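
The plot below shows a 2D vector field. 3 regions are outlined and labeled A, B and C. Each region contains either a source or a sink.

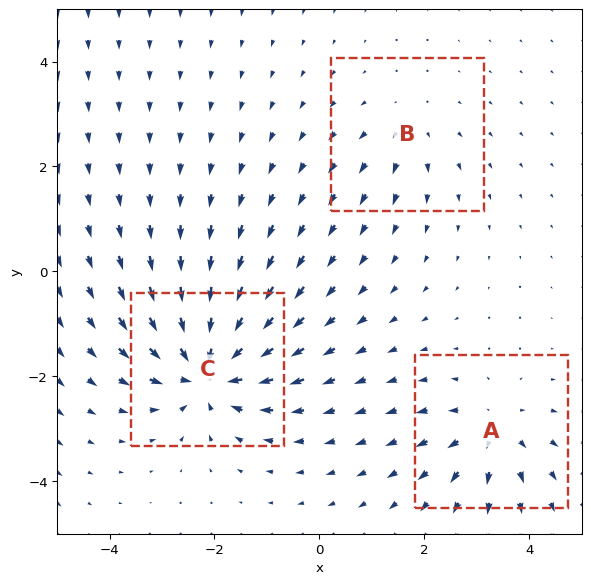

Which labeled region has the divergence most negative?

C

Divergence at each region's feature centre — A: about +4, B: about +2, C: about -6. Region C is most negative.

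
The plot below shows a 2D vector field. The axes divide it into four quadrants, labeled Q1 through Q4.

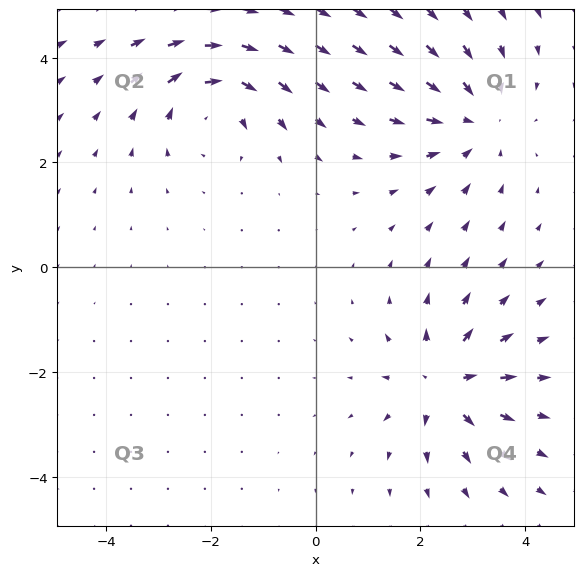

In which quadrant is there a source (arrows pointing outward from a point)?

Q4

The source sits at approximately (2.4, -2.2), which lies in quadrant Q4. The divergence there is about +3, positive as expected for a source.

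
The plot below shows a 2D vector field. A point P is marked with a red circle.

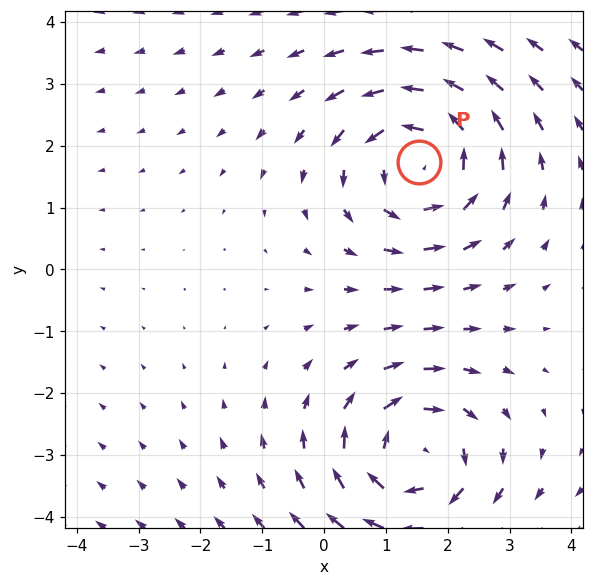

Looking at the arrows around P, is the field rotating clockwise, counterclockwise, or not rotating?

counterclockwise

Near P at (1.5, 1.7) the arrows circulate counterclockwise. The curl (z-component) there is about +3; positive curl means counterclockwise rotation.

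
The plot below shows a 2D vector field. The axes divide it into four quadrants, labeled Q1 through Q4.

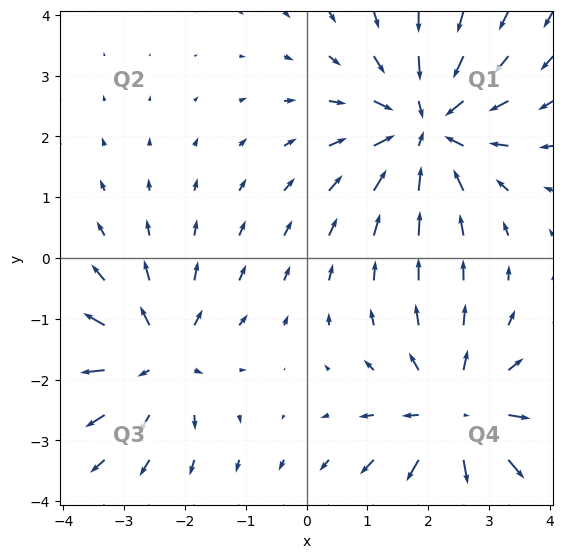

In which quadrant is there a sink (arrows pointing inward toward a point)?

Q1

The sink sits at approximately (2.0, 2.1), which lies in quadrant Q1. The divergence there is about -5, negative as expected for a sink.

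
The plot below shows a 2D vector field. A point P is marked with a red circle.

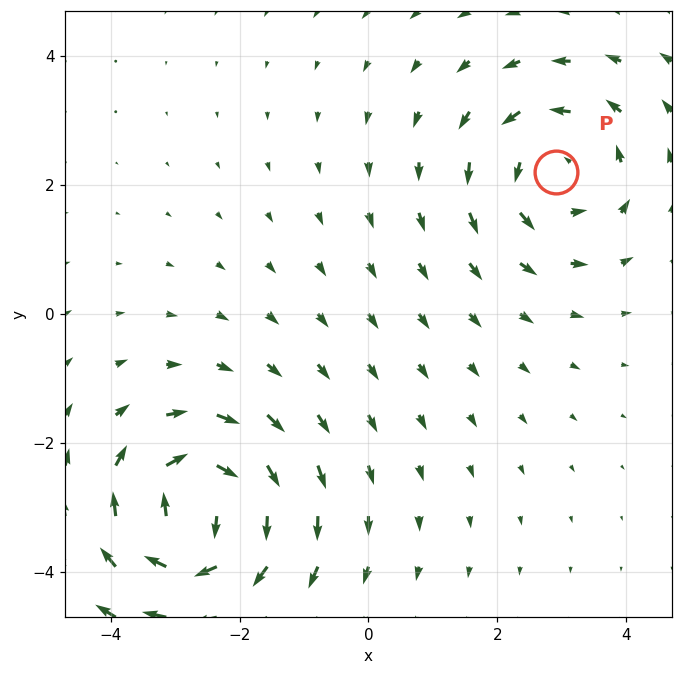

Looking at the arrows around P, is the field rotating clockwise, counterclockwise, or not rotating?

counterclockwise

Near P at (2.9, 2.2) the arrows circulate counterclockwise. The curl (z-component) there is about +4; positive curl means counterclockwise rotation.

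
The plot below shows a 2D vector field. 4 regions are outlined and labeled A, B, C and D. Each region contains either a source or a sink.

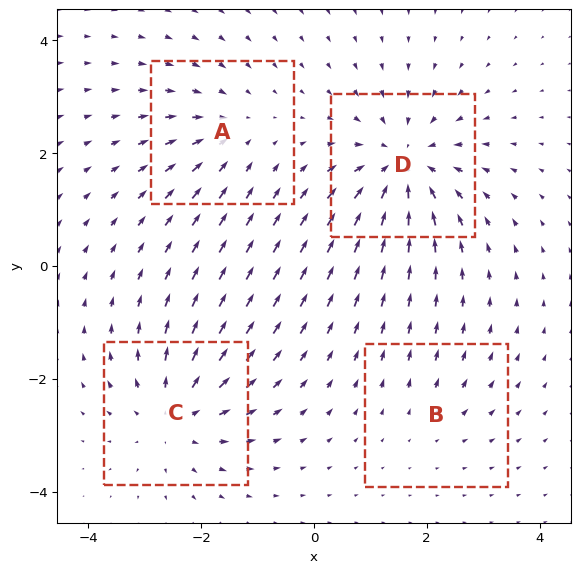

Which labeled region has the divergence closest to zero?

Divergence at each region's feature centre — A: about -3, B: about +2, C: about +5, D: about -6. Region B is closest to zero.

B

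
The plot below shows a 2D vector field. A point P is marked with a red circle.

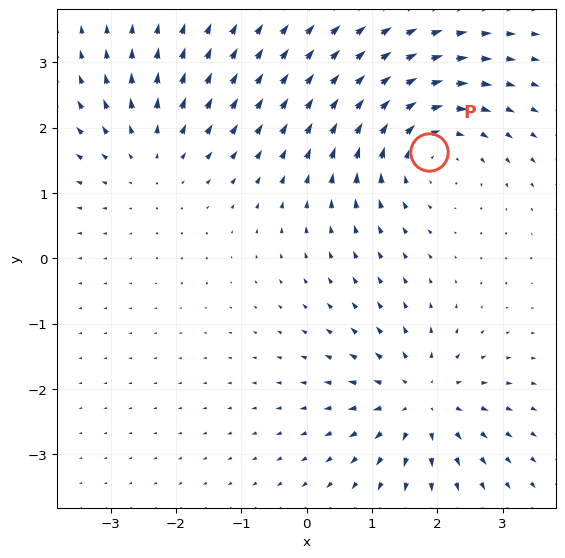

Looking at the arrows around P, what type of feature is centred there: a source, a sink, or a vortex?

vortex

At P (1.9, 1.6) the arrows circulate clockwise. Divergence ≈0, curl about -5 — near-zero divergence with nonzero curl is a vortex.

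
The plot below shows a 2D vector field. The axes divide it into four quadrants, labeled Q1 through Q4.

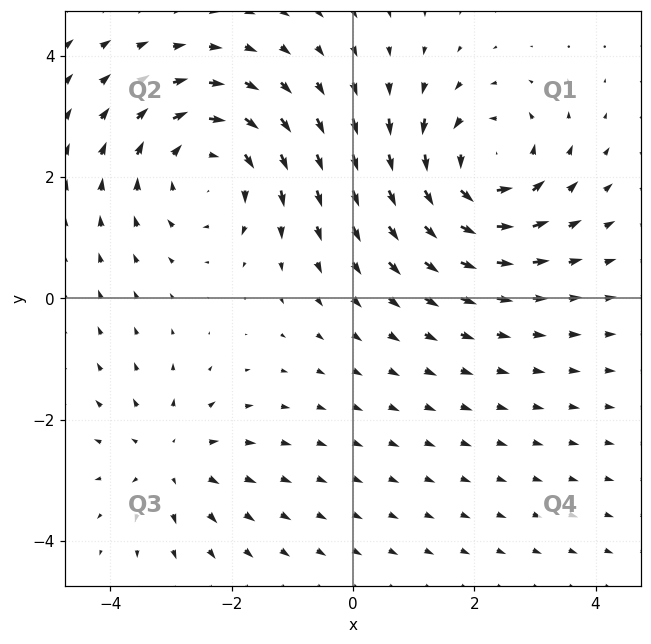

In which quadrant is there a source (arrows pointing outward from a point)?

The source sits at approximately (-3.0, -2.6), which lies in quadrant Q3. The divergence there is about +3, positive as expected for a source.

Q3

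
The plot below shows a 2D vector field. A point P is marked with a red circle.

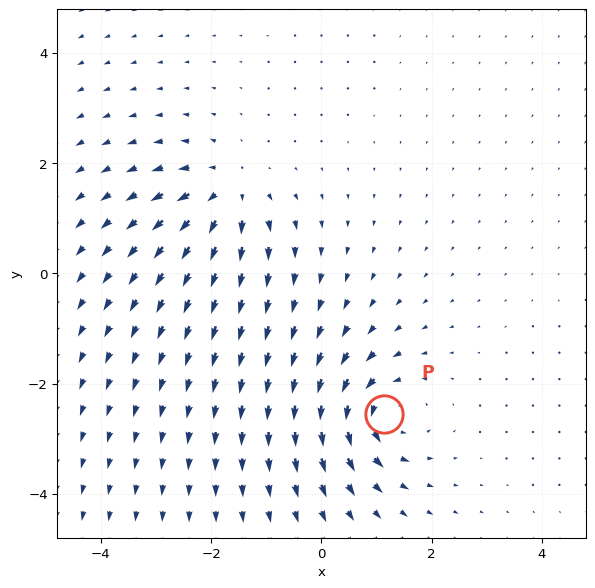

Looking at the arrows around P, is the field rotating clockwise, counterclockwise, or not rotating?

counterclockwise

Near P at (1.1, -2.6) the arrows circulate counterclockwise. The curl (z-component) there is about +5; positive curl means counterclockwise rotation.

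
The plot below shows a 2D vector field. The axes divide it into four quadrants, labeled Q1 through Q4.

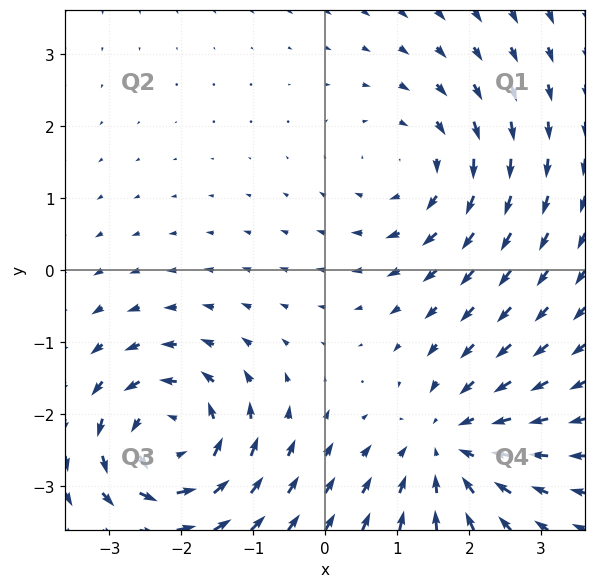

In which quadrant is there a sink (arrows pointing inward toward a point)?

The sink sits at approximately (1.7, -2.4), which lies in quadrant Q4. The divergence there is about -4, negative as expected for a sink.

Q4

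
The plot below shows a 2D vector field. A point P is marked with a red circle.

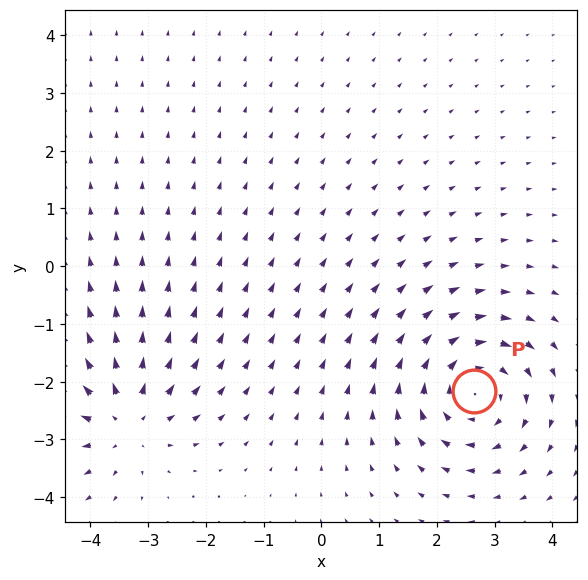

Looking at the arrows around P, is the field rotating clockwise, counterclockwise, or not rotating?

Near P at (2.6, -2.2) the arrows circulate clockwise. The curl (z-component) there is about -5; negative curl means clockwise rotation.

clockwise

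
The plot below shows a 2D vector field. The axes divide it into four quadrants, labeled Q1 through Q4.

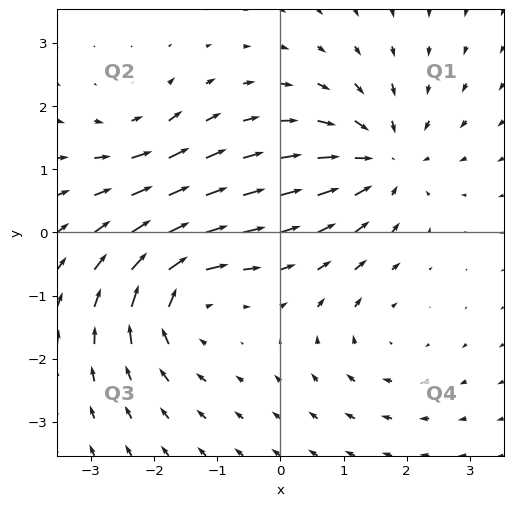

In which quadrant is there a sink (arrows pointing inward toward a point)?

The sink sits at approximately (1.6, 1.1), which lies in quadrant Q1. The divergence there is about -5, negative as expected for a sink.

Q1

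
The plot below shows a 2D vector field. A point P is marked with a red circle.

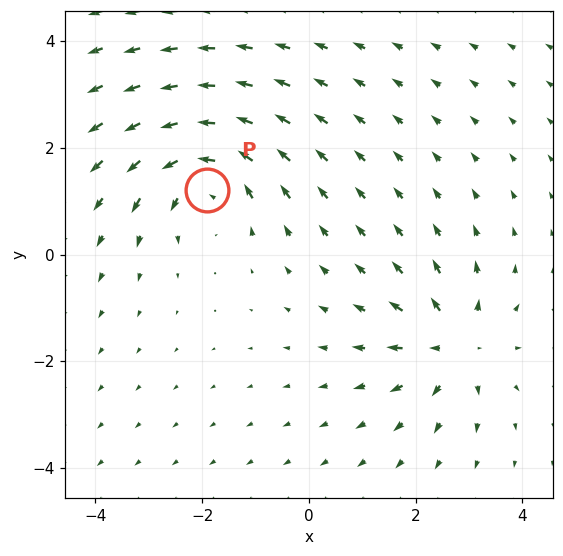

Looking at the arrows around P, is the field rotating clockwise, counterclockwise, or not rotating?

Near P at (-1.9, 1.2) the arrows circulate counterclockwise. The curl (z-component) there is about +4; positive curl means counterclockwise rotation.

counterclockwise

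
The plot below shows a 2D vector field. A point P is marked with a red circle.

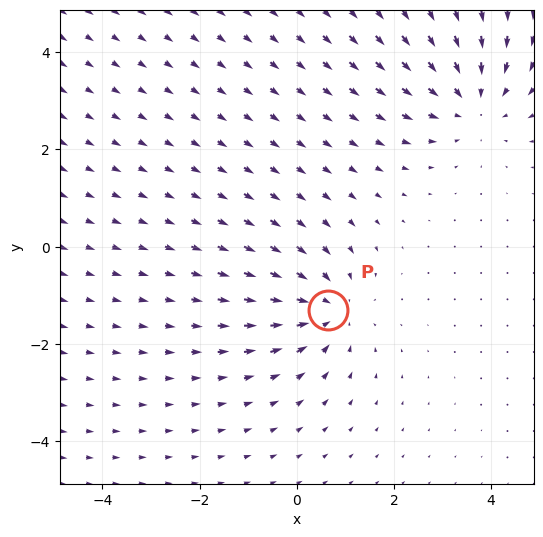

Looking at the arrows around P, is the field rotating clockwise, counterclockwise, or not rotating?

not rotating

Near P at (0.6, -1.3) the arrows show no circulation. The curl there is ≈0.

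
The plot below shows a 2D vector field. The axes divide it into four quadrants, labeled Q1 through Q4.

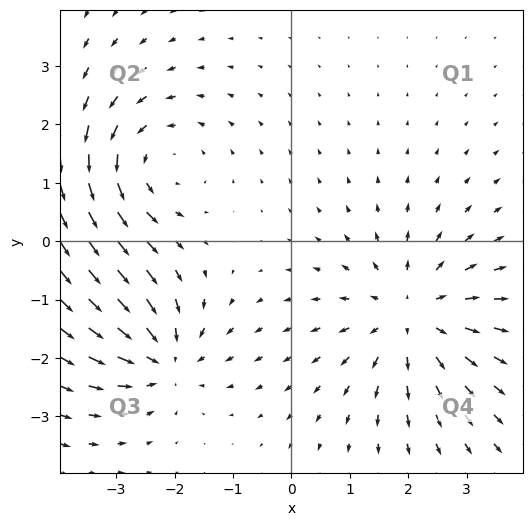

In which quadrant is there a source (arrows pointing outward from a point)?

The source sits at approximately (2.1, -1.3), which lies in quadrant Q4. The divergence there is about +4, positive as expected for a source.

Q4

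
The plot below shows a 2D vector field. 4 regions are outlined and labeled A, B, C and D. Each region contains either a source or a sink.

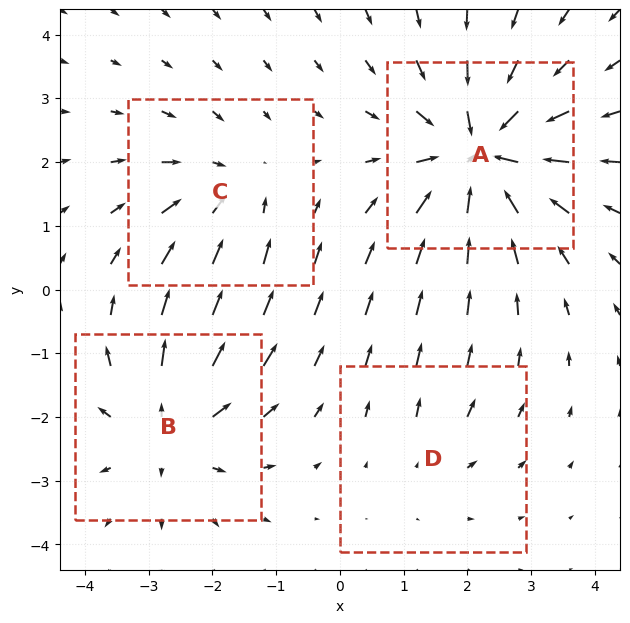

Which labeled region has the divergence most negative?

A

Divergence at each region's feature centre — A: about -7, B: about +5, C: about -3, D: about +2. Region A is most negative.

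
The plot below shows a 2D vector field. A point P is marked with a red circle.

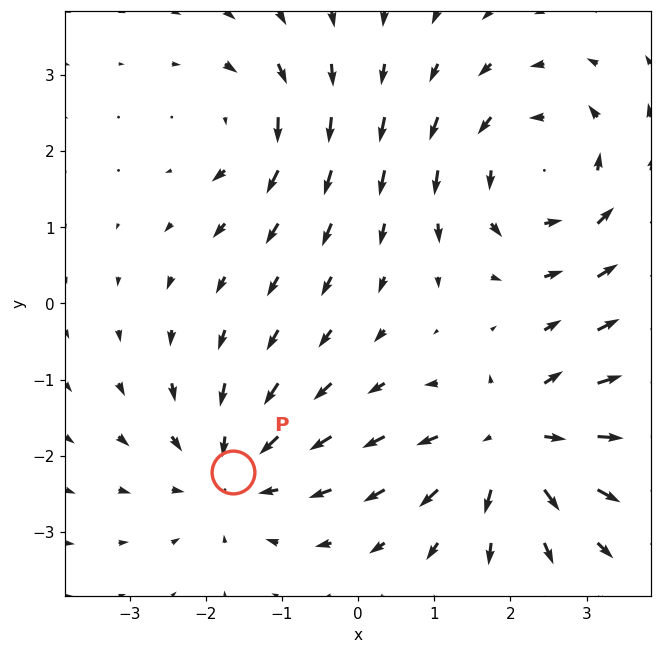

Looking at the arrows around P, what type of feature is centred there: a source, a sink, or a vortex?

At P (-1.6, -2.2) the arrows converge inward. Divergence about -4, curl ≈0 — negative divergence with near-zero curl is a sink.

sink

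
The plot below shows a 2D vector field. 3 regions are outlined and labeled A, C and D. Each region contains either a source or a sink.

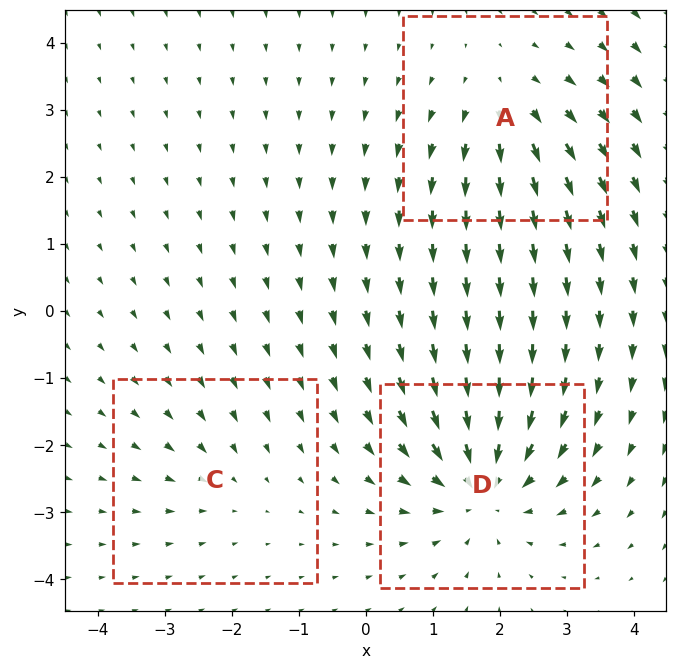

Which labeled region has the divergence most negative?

D

Divergence at each region's feature centre — A: about +3, C: about -2, D: about -5. Region D is most negative.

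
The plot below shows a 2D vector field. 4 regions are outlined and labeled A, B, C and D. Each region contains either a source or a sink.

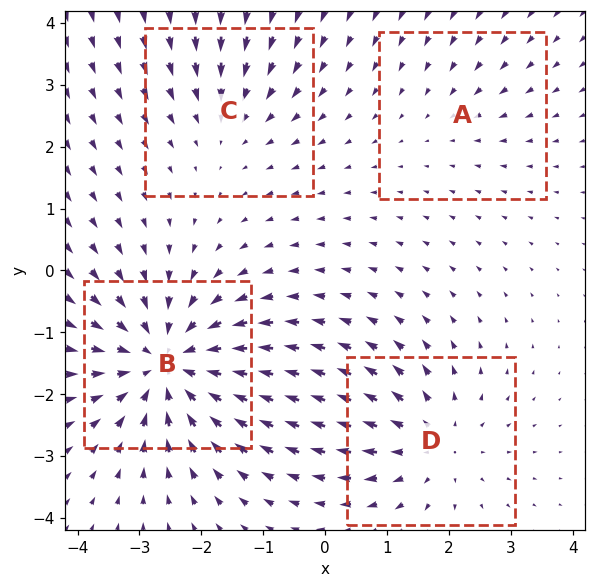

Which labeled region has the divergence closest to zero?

A

Divergence at each region's feature centre — A: about -2, B: about -7, C: about -3, D: about +4. Region A is closest to zero.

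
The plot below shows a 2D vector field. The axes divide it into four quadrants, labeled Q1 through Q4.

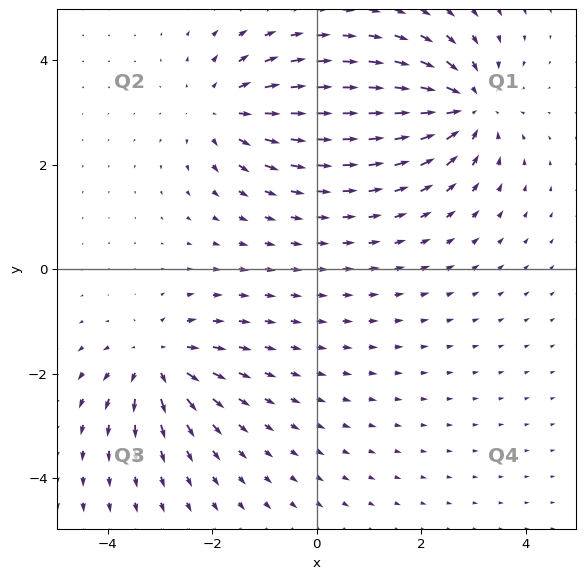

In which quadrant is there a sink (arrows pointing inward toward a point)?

Q1

The sink sits at approximately (2.9, 3.1), which lies in quadrant Q1. The divergence there is about -5, negative as expected for a sink.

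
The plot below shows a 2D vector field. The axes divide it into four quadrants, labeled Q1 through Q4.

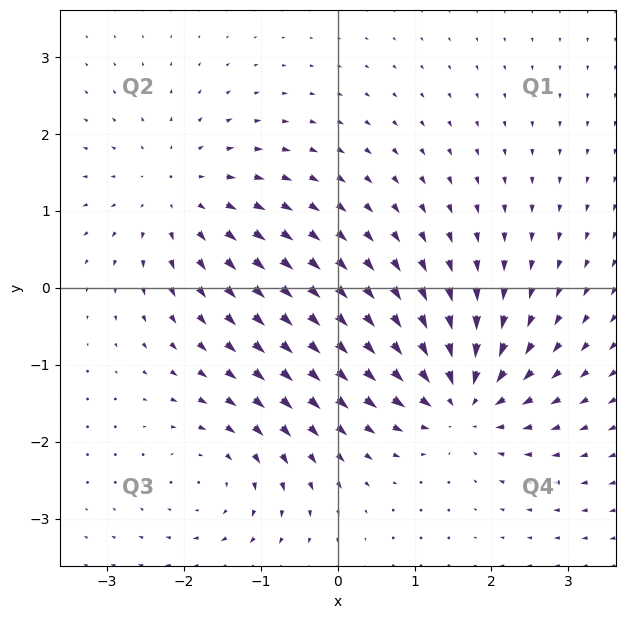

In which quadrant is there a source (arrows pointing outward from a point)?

Q2

The source sits at approximately (-2.1, 1.2), which lies in quadrant Q2. The divergence there is about +4, positive as expected for a source.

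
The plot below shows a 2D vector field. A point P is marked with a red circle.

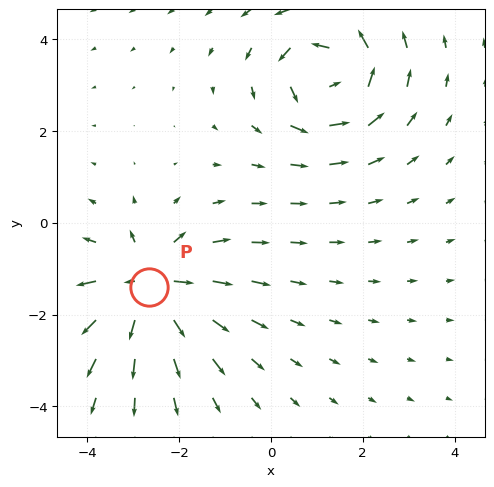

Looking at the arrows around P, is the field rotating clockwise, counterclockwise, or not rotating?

not rotating

Near P at (-2.7, -1.4) the arrows show no circulation. The curl there is ≈0.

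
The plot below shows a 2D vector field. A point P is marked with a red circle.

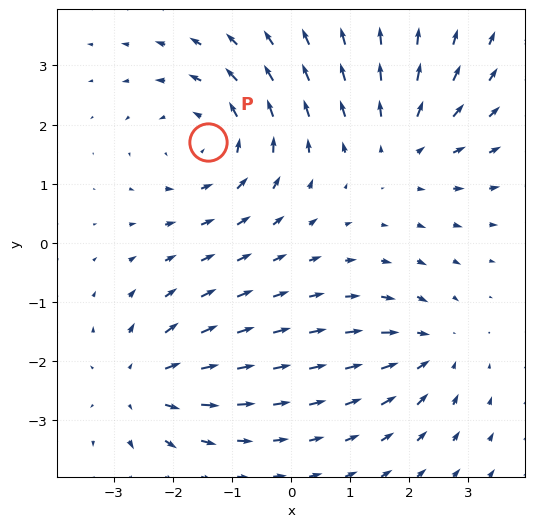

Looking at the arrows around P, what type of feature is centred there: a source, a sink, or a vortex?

At P (-1.4, 1.7) the arrows circulate counterclockwise. Divergence ≈0, curl about +4 — near-zero divergence with nonzero curl is a vortex.

vortex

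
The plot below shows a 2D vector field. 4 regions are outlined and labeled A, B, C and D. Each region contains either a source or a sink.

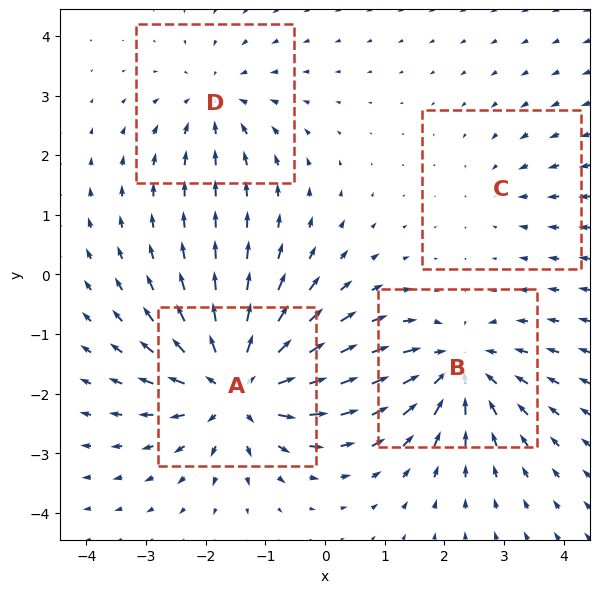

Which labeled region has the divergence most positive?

Divergence at each region's feature centre — A: about +7, B: about -5, C: about -2, D: about -3. Region A is most positive.

A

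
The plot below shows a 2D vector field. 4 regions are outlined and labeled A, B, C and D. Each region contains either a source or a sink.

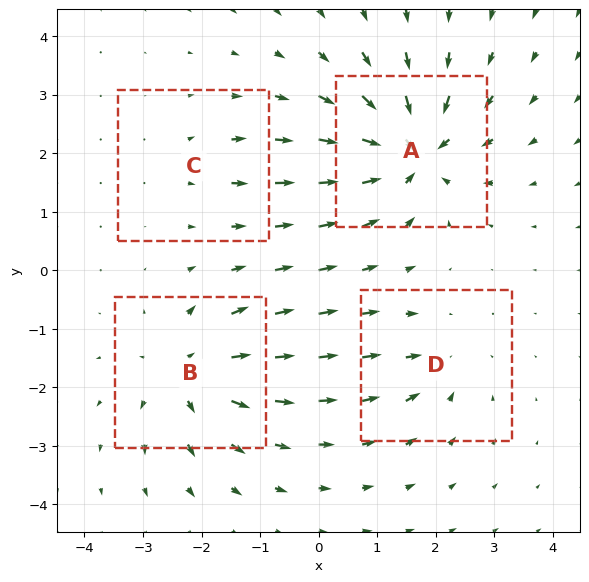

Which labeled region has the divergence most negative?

Divergence at each region's feature centre — A: about -8, B: about +6, C: about +3, D: about -4. Region A is most negative.

A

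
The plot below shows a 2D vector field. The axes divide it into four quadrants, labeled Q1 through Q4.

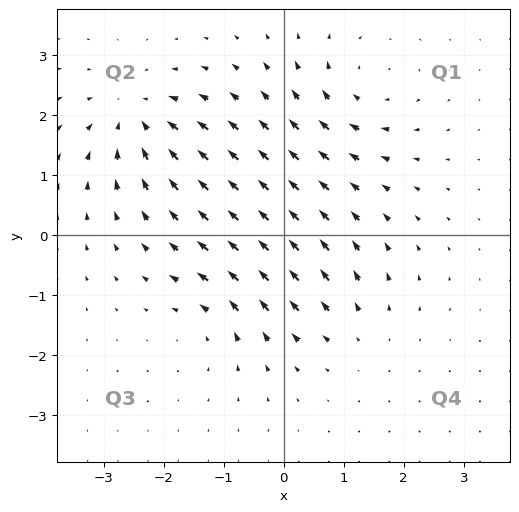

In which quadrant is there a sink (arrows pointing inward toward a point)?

The sink sits at approximately (-2.5, 2.0), which lies in quadrant Q2. The divergence there is about -5, negative as expected for a sink.

Q2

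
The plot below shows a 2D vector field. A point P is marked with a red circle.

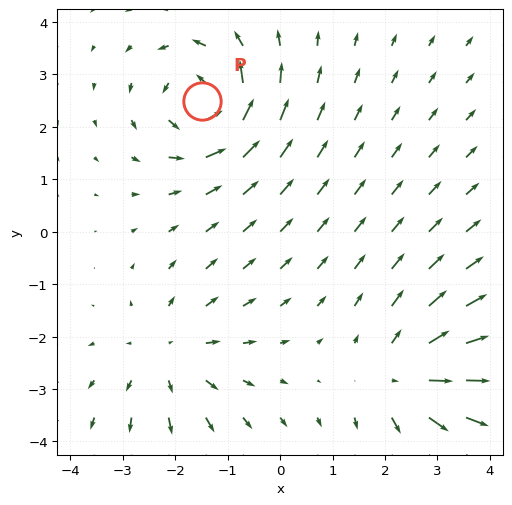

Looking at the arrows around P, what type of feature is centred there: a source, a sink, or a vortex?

vortex

At P (-1.5, 2.5) the arrows circulate counterclockwise. Divergence ≈0, curl about +6 — near-zero divergence with nonzero curl is a vortex.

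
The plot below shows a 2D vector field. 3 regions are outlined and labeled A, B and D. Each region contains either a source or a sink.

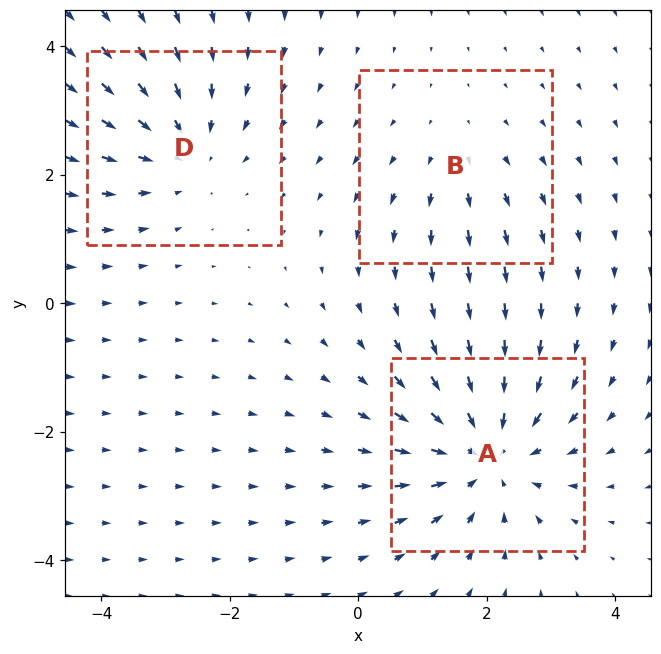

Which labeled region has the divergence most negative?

A

Divergence at each region's feature centre — A: about -4, B: about +2, D: about -3. Region A is most negative.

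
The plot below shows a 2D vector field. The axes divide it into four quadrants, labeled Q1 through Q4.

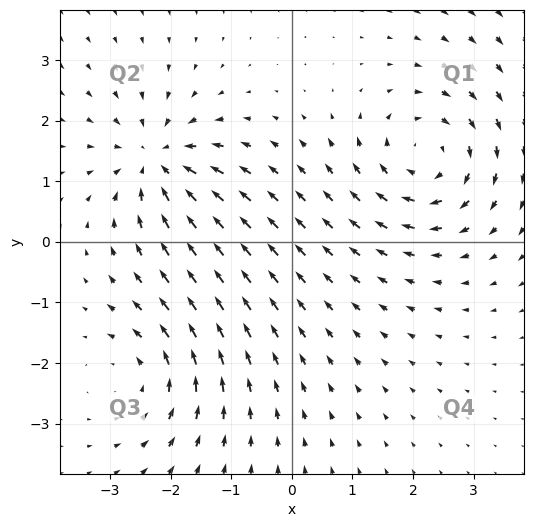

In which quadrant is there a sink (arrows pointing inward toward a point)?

Q2

The sink sits at approximately (-2.2, 1.3), which lies in quadrant Q2. The divergence there is about -5, negative as expected for a sink.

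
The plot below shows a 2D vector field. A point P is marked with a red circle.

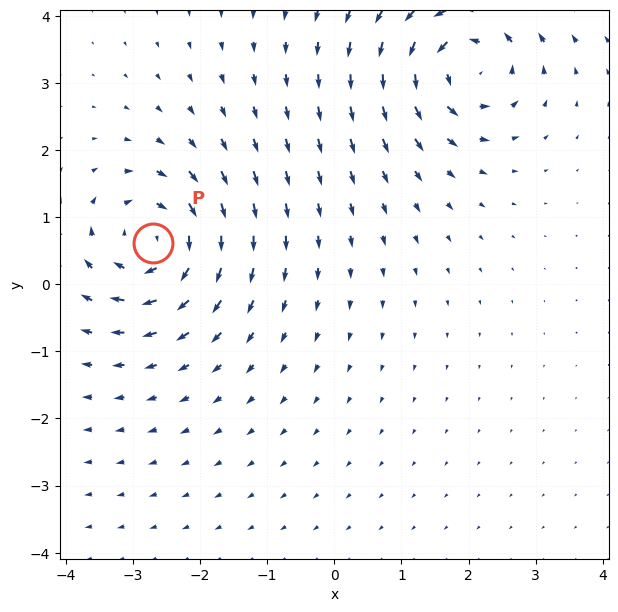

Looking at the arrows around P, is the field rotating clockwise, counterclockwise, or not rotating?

Near P at (-2.7, 0.6) the arrows circulate clockwise. The curl (z-component) there is about -4; negative curl means clockwise rotation.

clockwise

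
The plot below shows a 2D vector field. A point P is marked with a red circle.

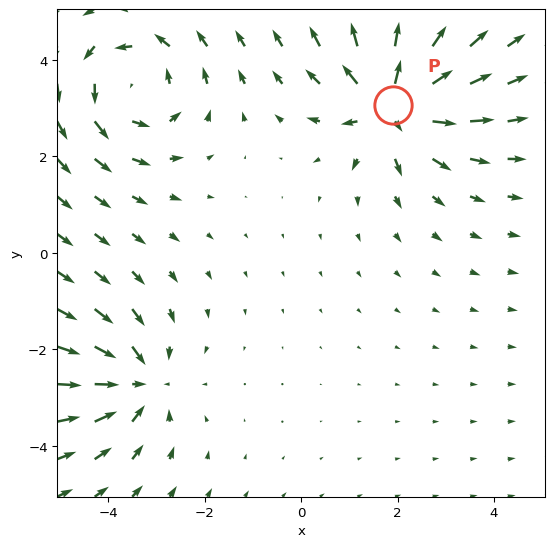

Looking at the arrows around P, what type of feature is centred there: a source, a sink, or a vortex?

At P (1.9, 3.1) the arrows spread outward. Divergence about +5, curl ≈0 — positive divergence with near-zero curl is a source.

source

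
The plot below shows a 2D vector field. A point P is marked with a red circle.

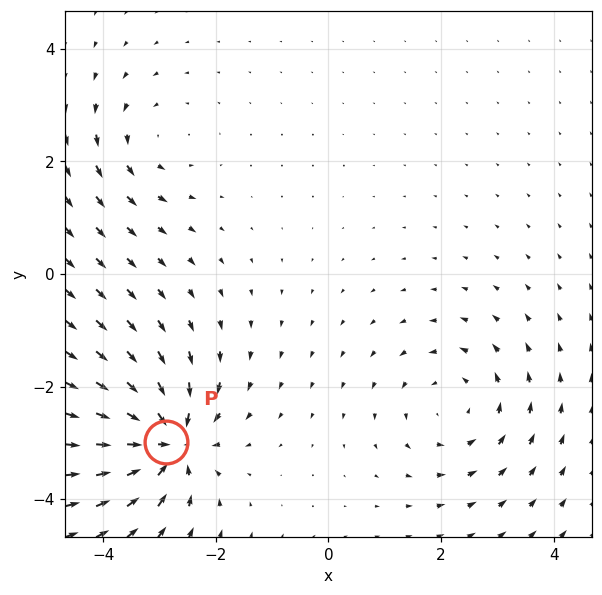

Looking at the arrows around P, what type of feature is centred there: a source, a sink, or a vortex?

At P (-2.9, -3.0) the arrows converge inward. Divergence about -6, curl ≈0 — negative divergence with near-zero curl is a sink.

sink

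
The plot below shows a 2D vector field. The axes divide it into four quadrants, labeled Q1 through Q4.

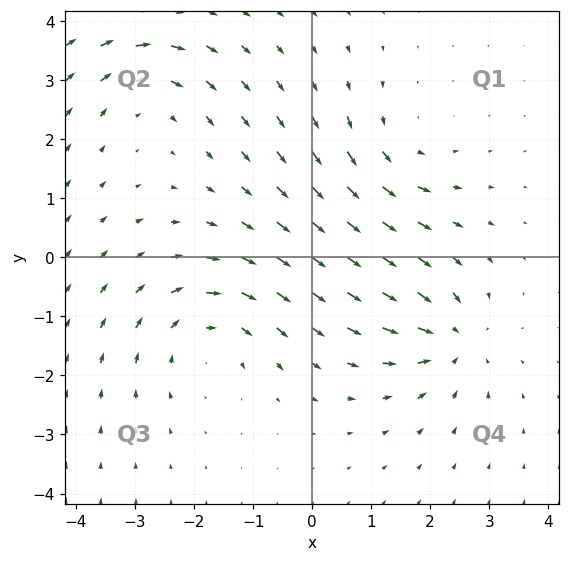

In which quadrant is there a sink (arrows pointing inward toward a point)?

Q4

The sink sits at approximately (2.4, -1.4), which lies in quadrant Q4. The divergence there is about -5, negative as expected for a sink.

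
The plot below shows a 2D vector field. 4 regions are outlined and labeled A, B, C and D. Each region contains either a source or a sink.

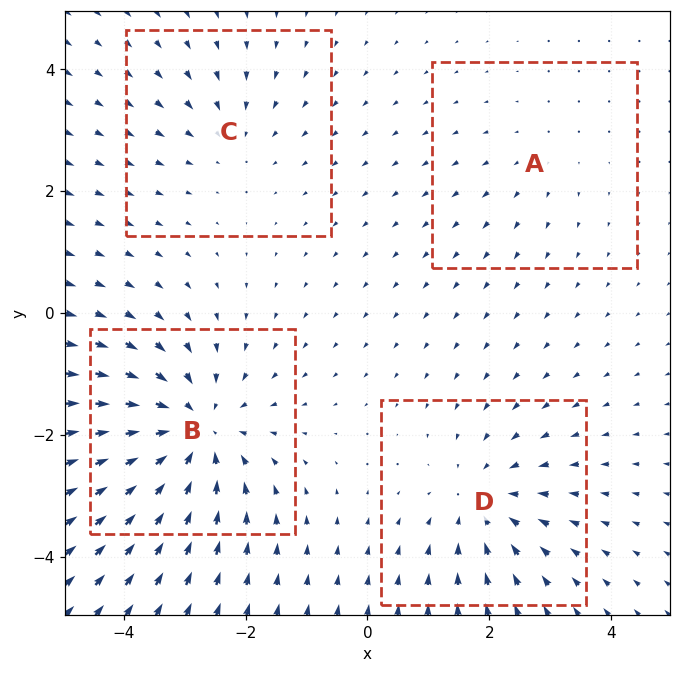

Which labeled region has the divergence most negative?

B

Divergence at each region's feature centre — A: about +2, B: about -6, C: about -3, D: about -4. Region B is most negative.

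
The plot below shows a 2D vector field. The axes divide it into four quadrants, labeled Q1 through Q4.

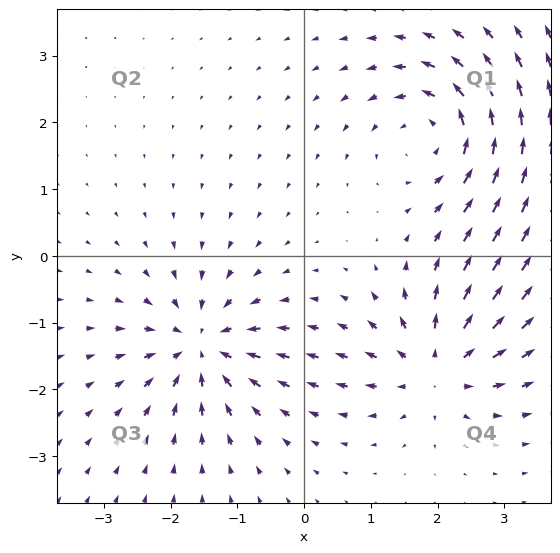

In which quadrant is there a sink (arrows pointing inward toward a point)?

Q3

The sink sits at approximately (-1.5, -1.3), which lies in quadrant Q3. The divergence there is about -4, negative as expected for a sink.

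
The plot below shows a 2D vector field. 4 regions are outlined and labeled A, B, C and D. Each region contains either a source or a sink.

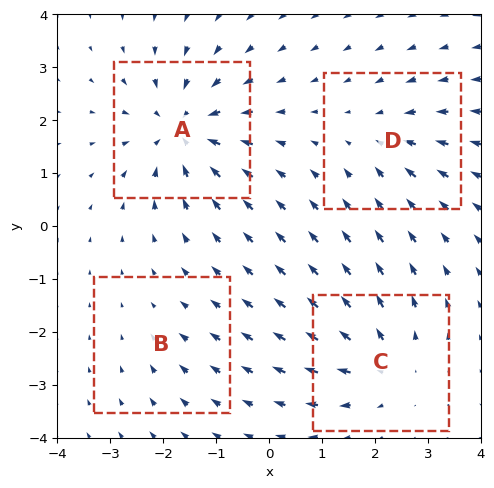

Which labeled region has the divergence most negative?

A

Divergence at each region's feature centre — A: about -7, B: about -2, C: about +5, D: about -4. Region A is most negative.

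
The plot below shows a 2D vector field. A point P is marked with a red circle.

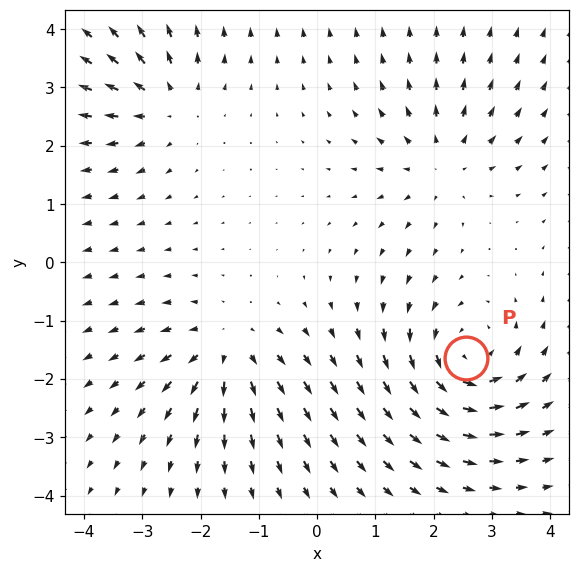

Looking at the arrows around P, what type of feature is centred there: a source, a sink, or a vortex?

vortex

At P (2.6, -1.6) the arrows circulate counterclockwise. Divergence ≈0, curl about +4 — near-zero divergence with nonzero curl is a vortex.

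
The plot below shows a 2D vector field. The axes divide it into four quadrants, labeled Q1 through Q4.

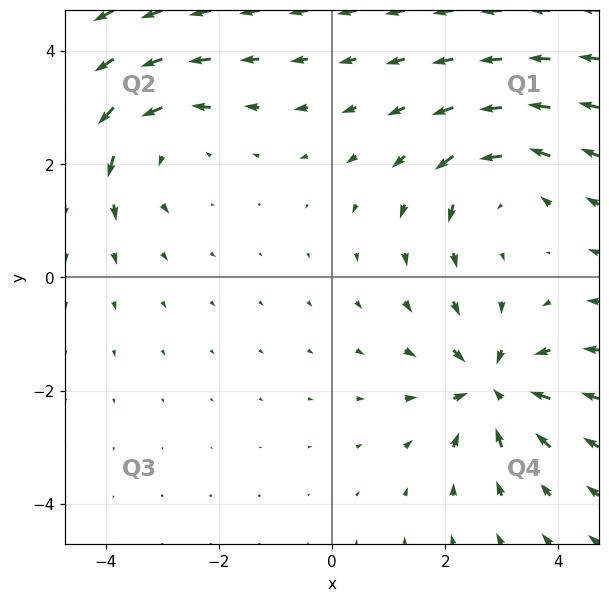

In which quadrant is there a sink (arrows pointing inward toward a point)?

The sink sits at approximately (2.8, -1.9), which lies in quadrant Q4. The divergence there is about -5, negative as expected for a sink.

Q4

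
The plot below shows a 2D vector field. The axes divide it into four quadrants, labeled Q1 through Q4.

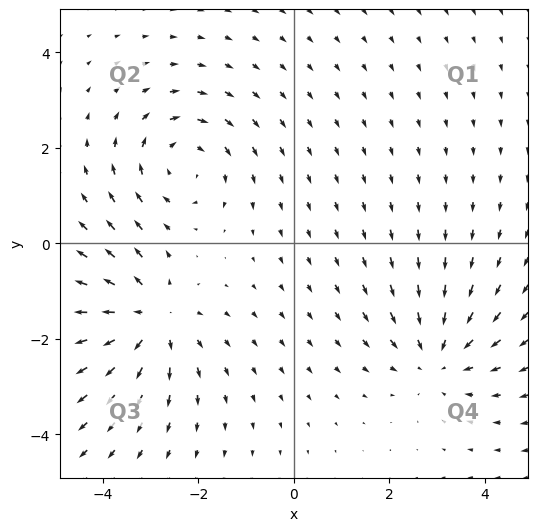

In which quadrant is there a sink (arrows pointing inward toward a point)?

The sink sits at approximately (3.0, -2.4), which lies in quadrant Q4. The divergence there is about -3, negative as expected for a sink.

Q4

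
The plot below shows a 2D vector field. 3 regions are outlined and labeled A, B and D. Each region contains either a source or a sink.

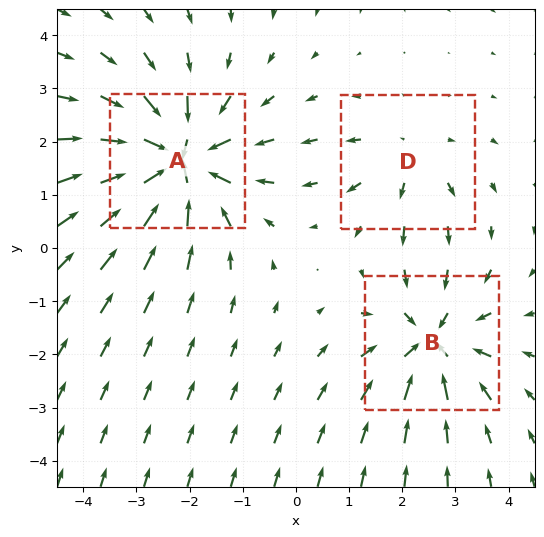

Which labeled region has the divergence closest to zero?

Divergence at each region's feature centre — A: about -6, B: about -4, D: about +2. Region D is closest to zero.

D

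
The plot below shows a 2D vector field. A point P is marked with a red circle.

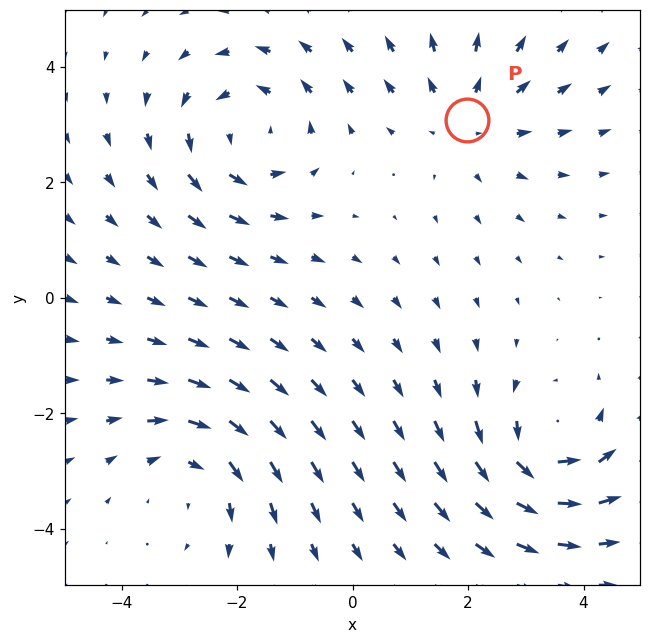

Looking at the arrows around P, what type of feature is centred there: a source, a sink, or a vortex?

At P (2.0, 3.1) the arrows spread outward. Divergence about +3, curl ≈0 — positive divergence with near-zero curl is a source.

source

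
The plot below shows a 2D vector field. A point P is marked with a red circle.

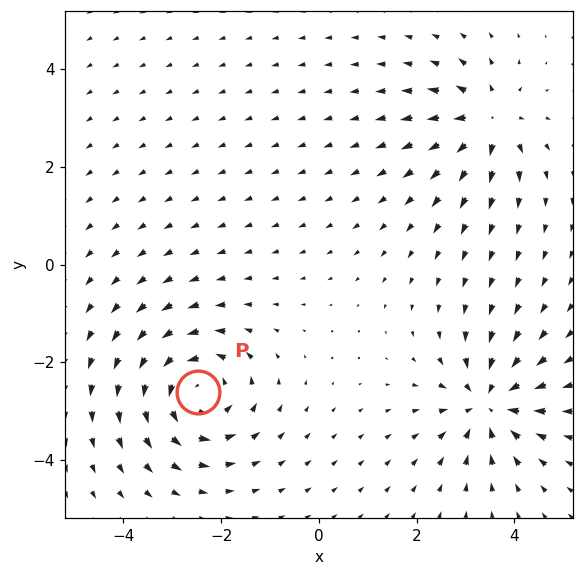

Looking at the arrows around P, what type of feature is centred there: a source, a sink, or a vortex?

vortex

At P (-2.5, -2.6) the arrows circulate counterclockwise. Divergence ≈0, curl about +5 — near-zero divergence with nonzero curl is a vortex.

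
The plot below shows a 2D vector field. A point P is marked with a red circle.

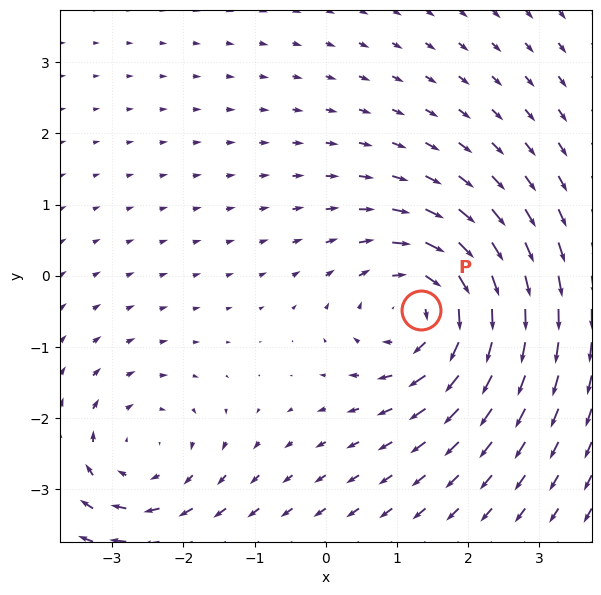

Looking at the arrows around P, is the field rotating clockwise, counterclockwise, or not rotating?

clockwise

Near P at (1.3, -0.5) the arrows circulate clockwise. The curl (z-component) there is about -5; negative curl means clockwise rotation.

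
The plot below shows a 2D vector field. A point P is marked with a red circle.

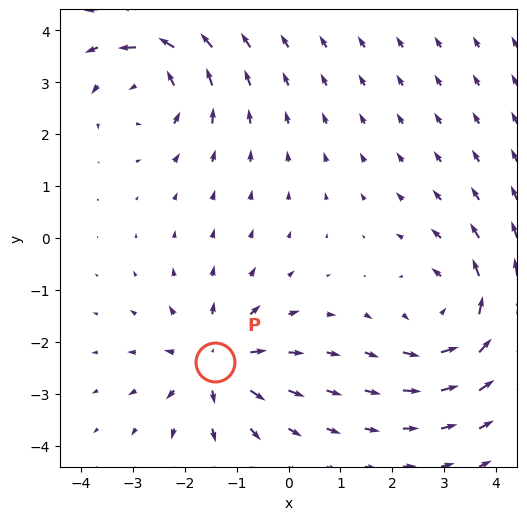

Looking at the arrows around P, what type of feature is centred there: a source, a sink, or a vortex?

At P (-1.4, -2.4) the arrows spread outward. Divergence about +5, curl ≈0 — positive divergence with near-zero curl is a source.

source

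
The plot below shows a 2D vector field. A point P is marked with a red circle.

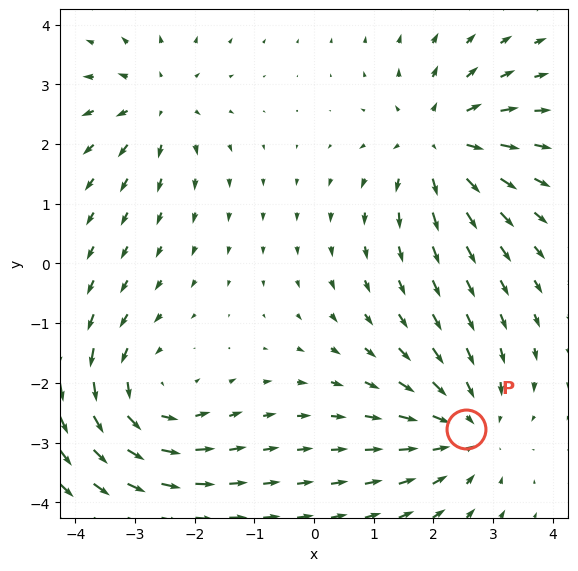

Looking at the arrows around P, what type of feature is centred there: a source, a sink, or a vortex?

At P (2.5, -2.8) the arrows converge inward. Divergence about -4, curl ≈0 — negative divergence with near-zero curl is a sink.

sink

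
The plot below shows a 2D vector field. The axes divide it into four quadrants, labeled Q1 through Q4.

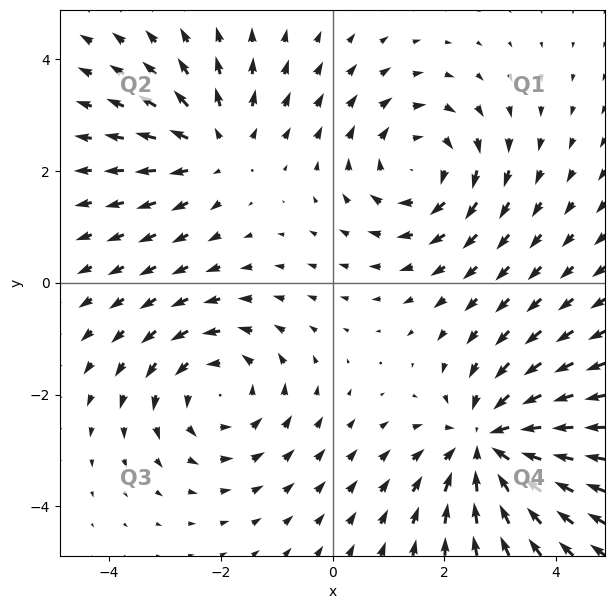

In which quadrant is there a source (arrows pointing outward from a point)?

Q2

The source sits at approximately (-2.1, 2.4), which lies in quadrant Q2. The divergence there is about +3, positive as expected for a source.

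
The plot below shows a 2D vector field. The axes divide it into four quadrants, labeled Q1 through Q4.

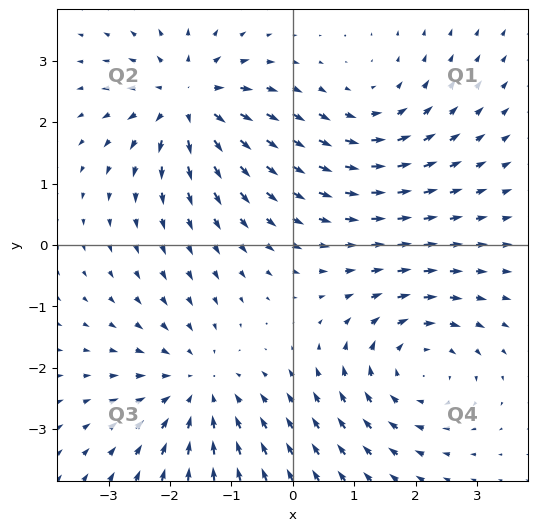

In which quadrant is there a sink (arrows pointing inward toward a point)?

The sink sits at approximately (-1.5, -2.3), which lies in quadrant Q3. The divergence there is about -3, negative as expected for a sink.

Q3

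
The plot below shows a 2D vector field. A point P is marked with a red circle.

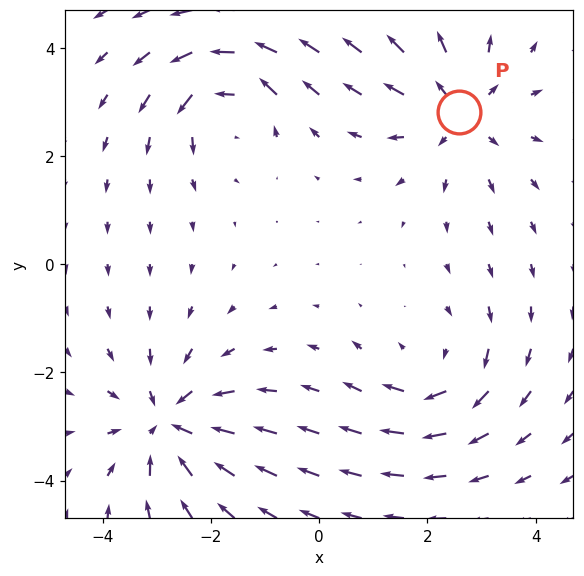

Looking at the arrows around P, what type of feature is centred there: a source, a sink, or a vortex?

At P (2.6, 2.8) the arrows spread outward. Divergence about +4, curl ≈0 — positive divergence with near-zero curl is a source.

source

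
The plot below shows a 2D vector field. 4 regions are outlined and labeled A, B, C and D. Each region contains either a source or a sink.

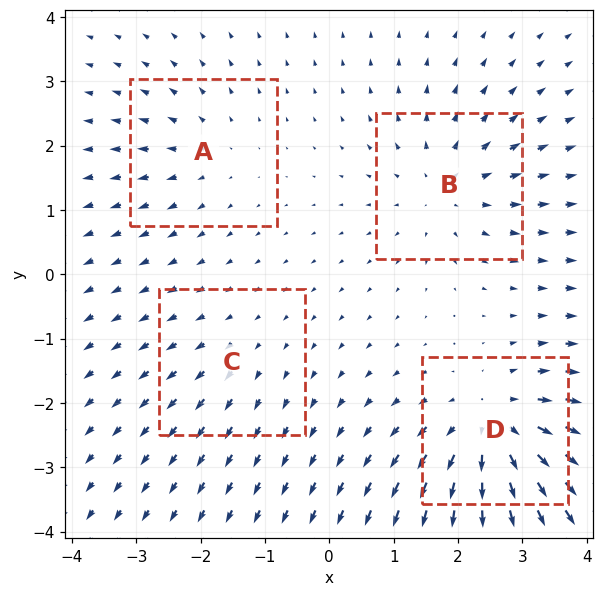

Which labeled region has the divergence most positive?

D

Divergence at each region's feature centre — A: about +3, B: about +4, C: about +2, D: about +7. Region D is most positive.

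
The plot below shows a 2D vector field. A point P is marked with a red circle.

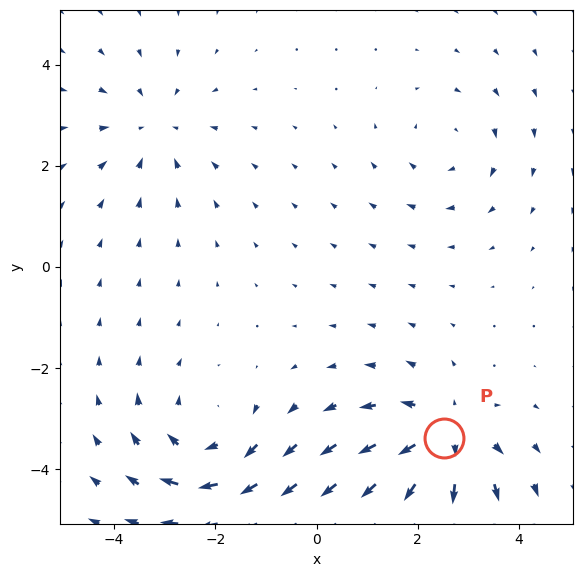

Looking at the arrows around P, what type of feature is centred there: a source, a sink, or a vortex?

At P (2.5, -3.4) the arrows spread outward. Divergence about +6, curl ≈0 — positive divergence with near-zero curl is a source.

source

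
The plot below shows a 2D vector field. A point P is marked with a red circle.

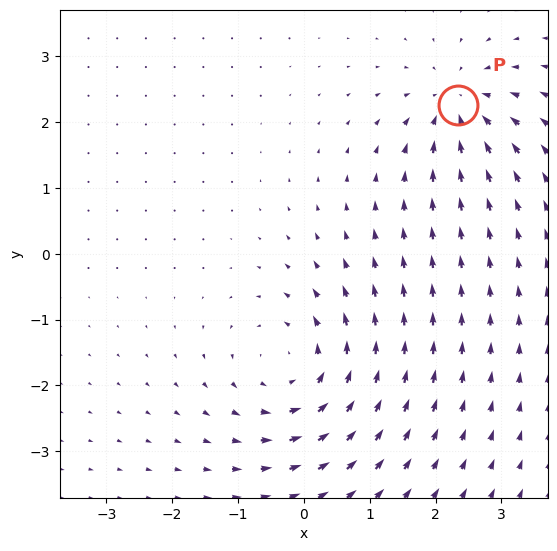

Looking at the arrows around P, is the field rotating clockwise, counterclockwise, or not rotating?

not rotating

Near P at (2.3, 2.3) the arrows show no circulation. The curl there is ≈0.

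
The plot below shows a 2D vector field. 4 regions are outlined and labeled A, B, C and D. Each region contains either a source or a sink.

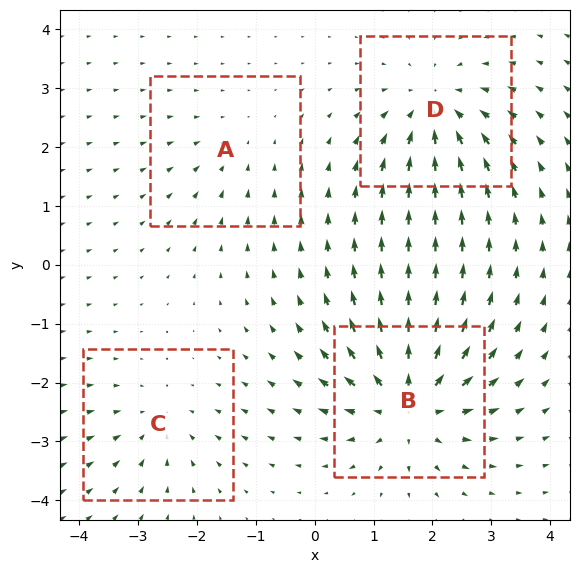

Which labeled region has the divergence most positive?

Divergence at each region's feature centre — A: about -2, B: about +7, C: about -3, D: about -5. Region B is most positive.

B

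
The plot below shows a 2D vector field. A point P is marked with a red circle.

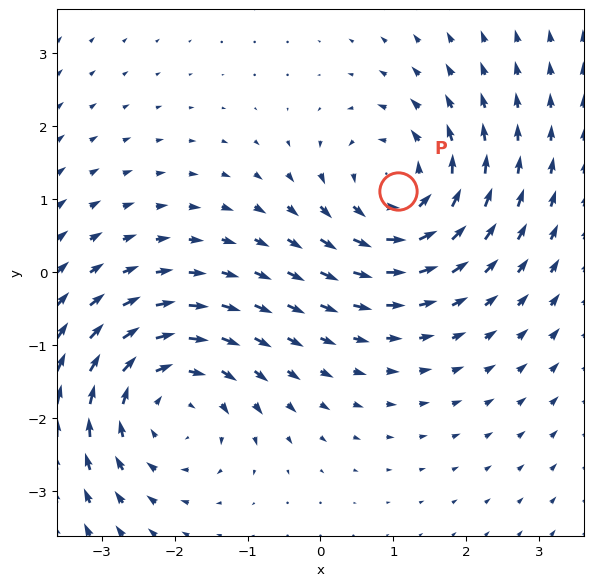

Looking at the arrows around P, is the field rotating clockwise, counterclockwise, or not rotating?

Near P at (1.1, 1.1) the arrows circulate counterclockwise. The curl (z-component) there is about +4; positive curl means counterclockwise rotation.

counterclockwise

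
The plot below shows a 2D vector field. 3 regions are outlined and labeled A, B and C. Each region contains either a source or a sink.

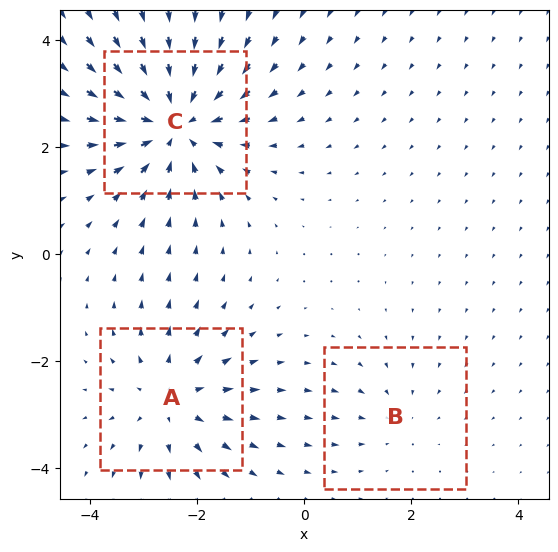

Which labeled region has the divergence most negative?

Divergence at each region's feature centre — A: about +3, B: about -2, C: about -5. Region C is most negative.

C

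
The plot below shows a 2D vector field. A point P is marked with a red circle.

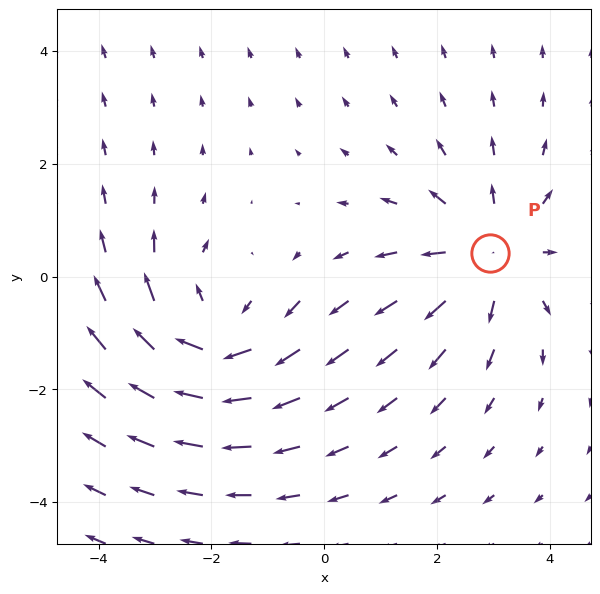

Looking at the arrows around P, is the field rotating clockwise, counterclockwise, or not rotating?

Near P at (2.9, 0.4) the arrows show no circulation. The curl there is ≈0.

not rotating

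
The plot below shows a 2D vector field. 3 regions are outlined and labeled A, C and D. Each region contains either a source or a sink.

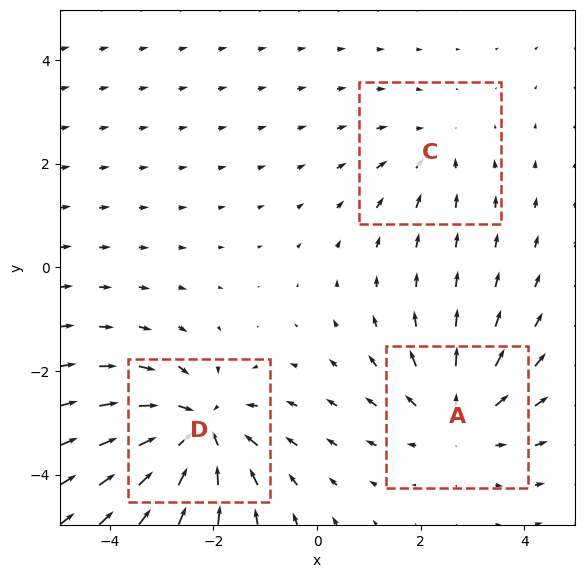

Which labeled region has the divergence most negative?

Divergence at each region's feature centre — A: about +3, C: about -2, D: about -4. Region D is most negative.

D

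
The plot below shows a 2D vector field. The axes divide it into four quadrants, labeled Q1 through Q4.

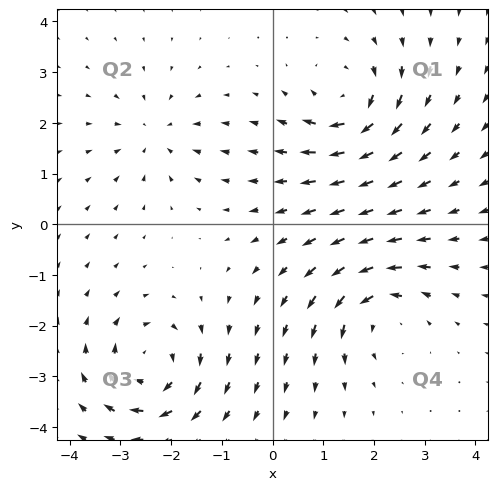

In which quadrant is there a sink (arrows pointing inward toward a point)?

The sink sits at approximately (-2.3, 1.8), which lies in quadrant Q2. The divergence there is about -4, negative as expected for a sink.

Q2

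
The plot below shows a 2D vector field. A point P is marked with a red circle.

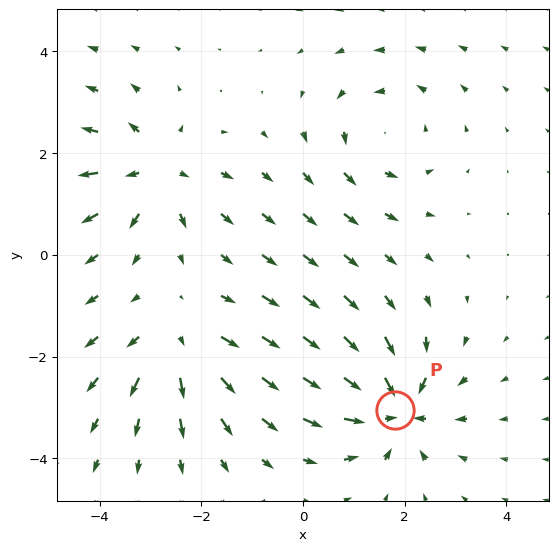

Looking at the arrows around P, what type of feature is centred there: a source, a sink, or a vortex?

sink

At P (1.8, -3.0) the arrows converge inward. Divergence about -6, curl ≈0 — negative divergence with near-zero curl is a sink.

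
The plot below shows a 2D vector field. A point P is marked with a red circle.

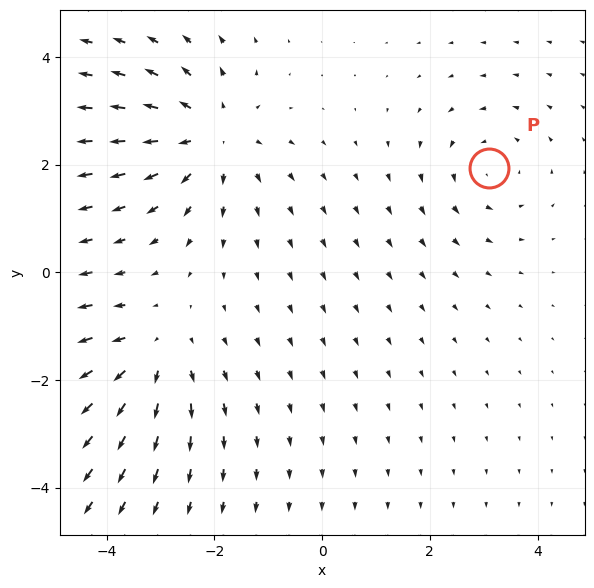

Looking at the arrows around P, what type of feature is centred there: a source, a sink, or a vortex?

vortex

At P (3.1, 1.9) the arrows circulate counterclockwise. Divergence ≈0, curl about +2 — near-zero divergence with nonzero curl is a vortex.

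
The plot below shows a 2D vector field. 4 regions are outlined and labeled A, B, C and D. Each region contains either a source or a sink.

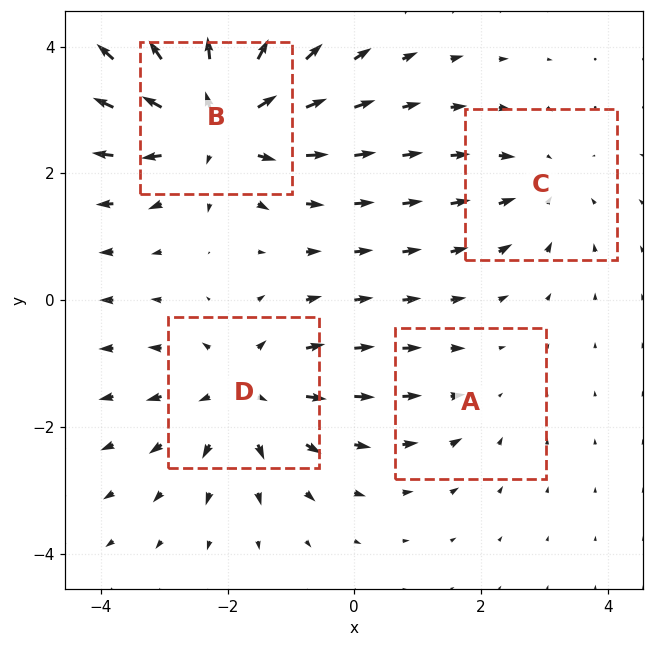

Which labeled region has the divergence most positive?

Divergence at each region's feature centre — A: about -2, B: about +6, C: about -3, D: about +4. Region B is most positive.

B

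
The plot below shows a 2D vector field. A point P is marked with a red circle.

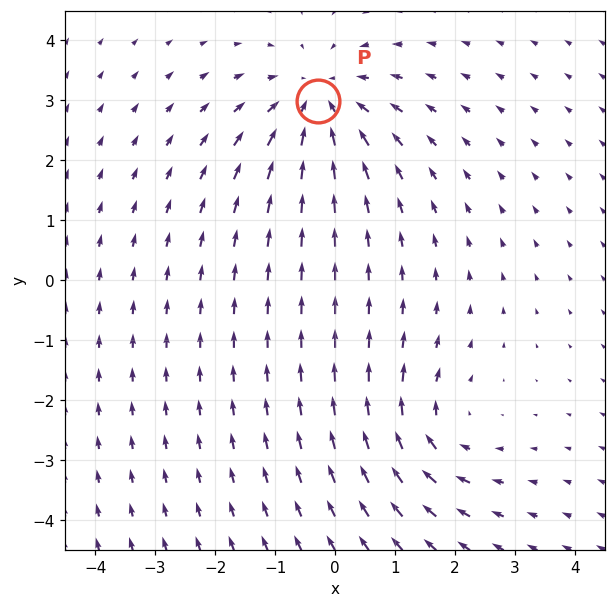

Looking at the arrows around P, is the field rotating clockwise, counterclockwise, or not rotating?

Near P at (-0.3, 3.0) the arrows show no circulation. The curl there is ≈0.

not rotating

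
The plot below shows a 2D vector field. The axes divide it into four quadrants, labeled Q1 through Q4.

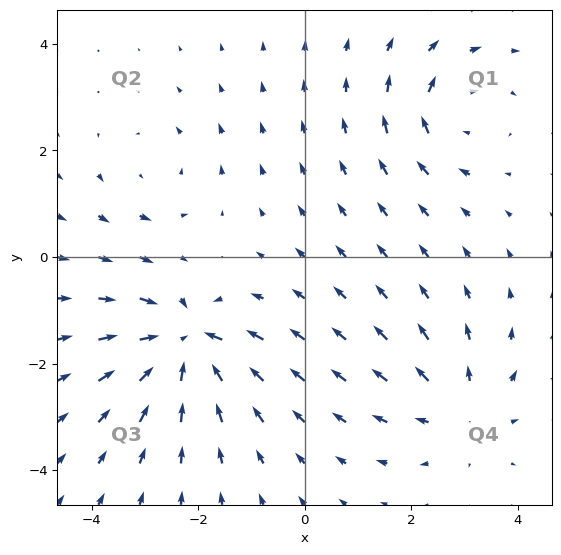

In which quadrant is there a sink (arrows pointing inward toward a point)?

The sink sits at approximately (-2.2, -1.6), which lies in quadrant Q3. The divergence there is about -7, negative as expected for a sink.

Q3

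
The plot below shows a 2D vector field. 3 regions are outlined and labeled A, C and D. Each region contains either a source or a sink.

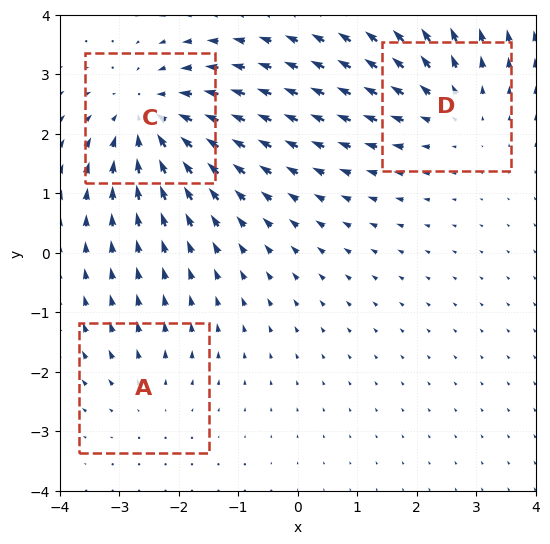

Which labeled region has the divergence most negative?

C

Divergence at each region's feature centre — A: about +2, C: about -4, D: about +3. Region C is most negative.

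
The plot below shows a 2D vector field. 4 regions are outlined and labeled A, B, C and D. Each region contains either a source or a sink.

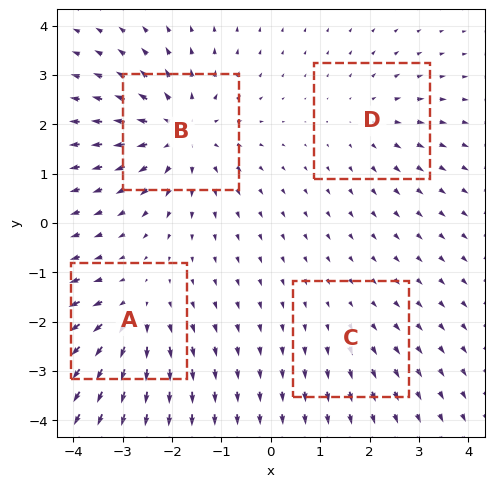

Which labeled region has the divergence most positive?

B

Divergence at each region's feature centre — A: about +4, B: about +6, C: about +2, D: about +3. Region B is most positive.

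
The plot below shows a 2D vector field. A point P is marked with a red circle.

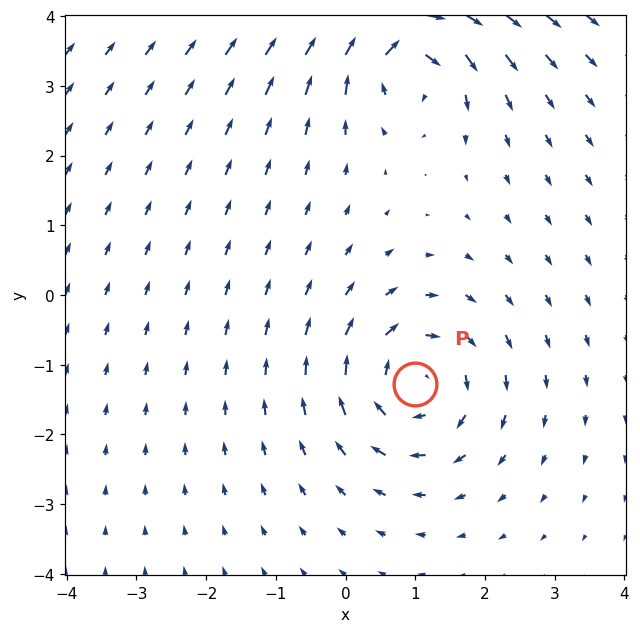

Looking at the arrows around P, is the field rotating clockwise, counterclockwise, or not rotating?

clockwise

Near P at (1.0, -1.3) the arrows circulate clockwise. The curl (z-component) there is about -5; negative curl means clockwise rotation.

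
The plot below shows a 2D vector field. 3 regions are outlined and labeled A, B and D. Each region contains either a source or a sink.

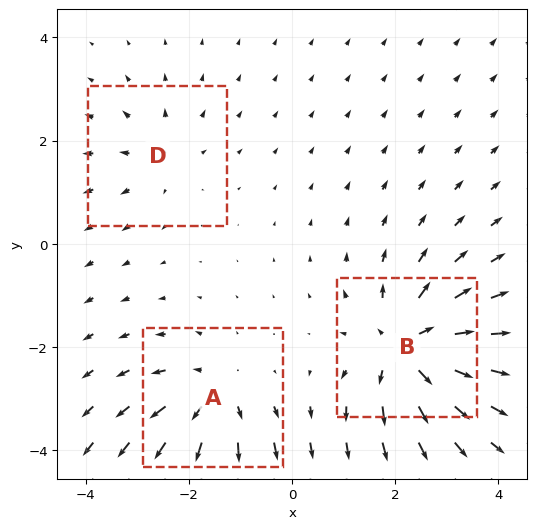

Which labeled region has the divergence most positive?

B

Divergence at each region's feature centre — A: about +4, B: about +6, D: about +2. Region B is most positive.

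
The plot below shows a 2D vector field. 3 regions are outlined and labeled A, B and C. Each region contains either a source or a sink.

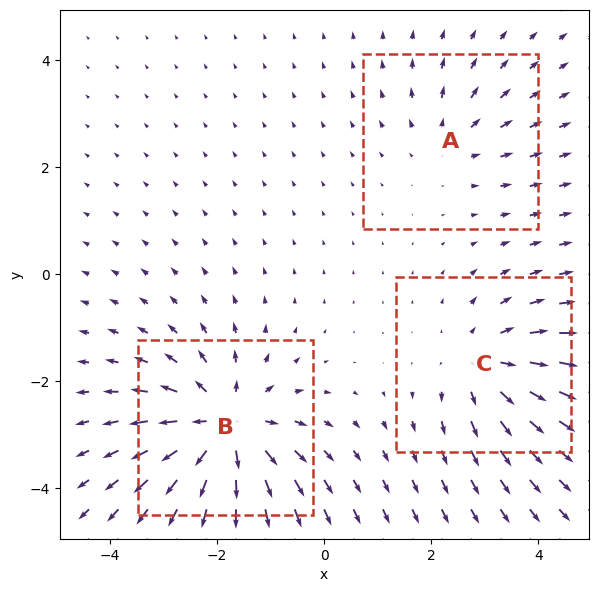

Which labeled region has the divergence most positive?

Divergence at each region's feature centre — A: about +2, B: about +5, C: about +3. Region B is most positive.

B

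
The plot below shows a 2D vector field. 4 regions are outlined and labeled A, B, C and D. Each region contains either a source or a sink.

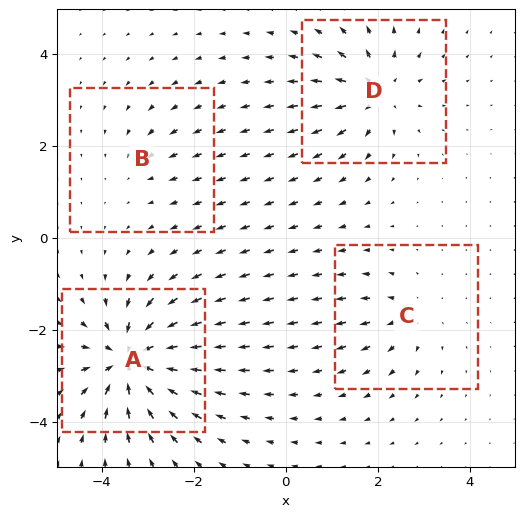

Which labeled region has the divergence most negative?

A

Divergence at each region's feature centre — A: about -8, B: about -2, C: about +3, D: about +6. Region A is most negative.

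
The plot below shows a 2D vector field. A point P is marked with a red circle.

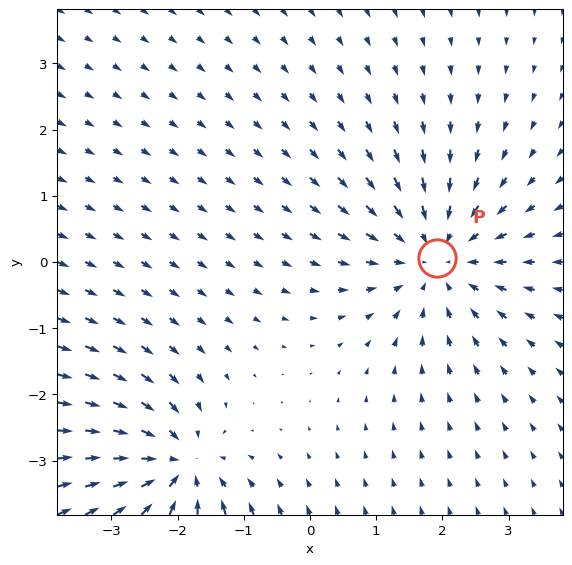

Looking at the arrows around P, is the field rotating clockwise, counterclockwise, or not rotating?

not rotating

Near P at (1.9, 0.1) the arrows show no circulation. The curl there is ≈0.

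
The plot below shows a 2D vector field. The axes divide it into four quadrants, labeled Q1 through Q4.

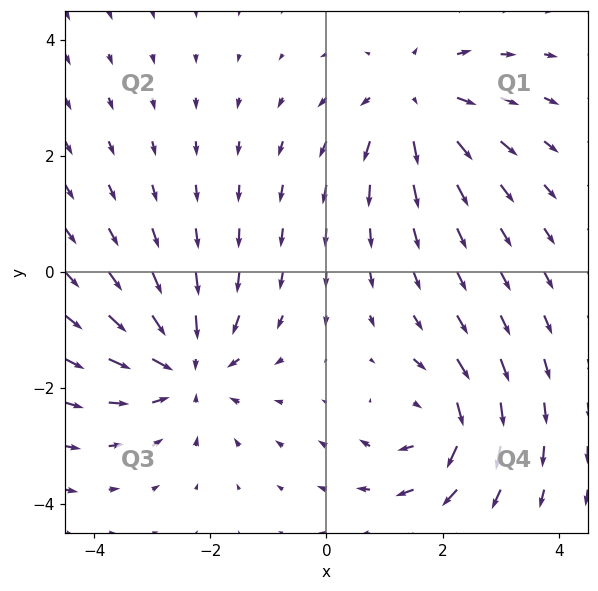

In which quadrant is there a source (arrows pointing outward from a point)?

The source sits at approximately (1.5, 2.9), which lies in quadrant Q1. The divergence there is about +4, positive as expected for a source.

Q1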